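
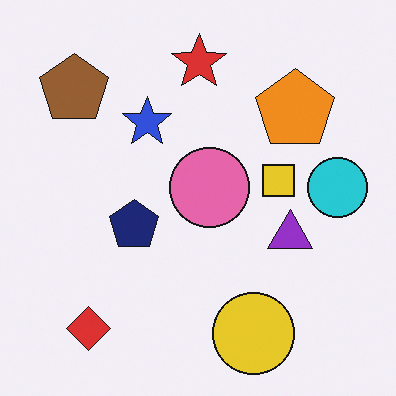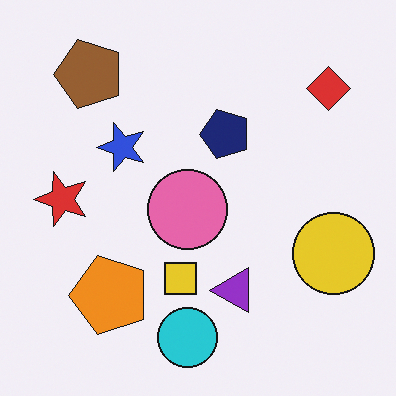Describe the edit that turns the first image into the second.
The image was transposed (reflected across the top-left ↔ bottom-right diagonal).

Shapes have swapped their row and column positions — what was in the top-right is now in the bottom-left — a diagonal reflection.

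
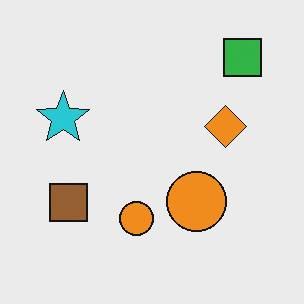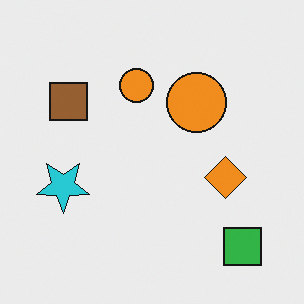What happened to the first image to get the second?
The second image is the first flipped vertically (top ↔ bottom).

The green square is in the top-right of the first image and the bottom-right of the second — shapes on opposite sides of the horizontal midline have swapped in a mirror flip.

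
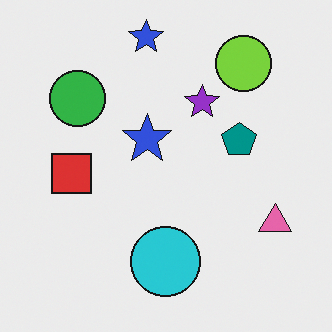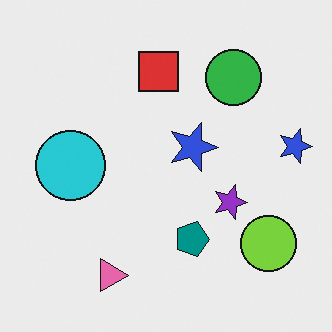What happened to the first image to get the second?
Rotated 90° clockwise.

The lime circle sits in the top-right of the first image and the bottom-right of the second — consistent with a whole-image 90° clockwise rotation.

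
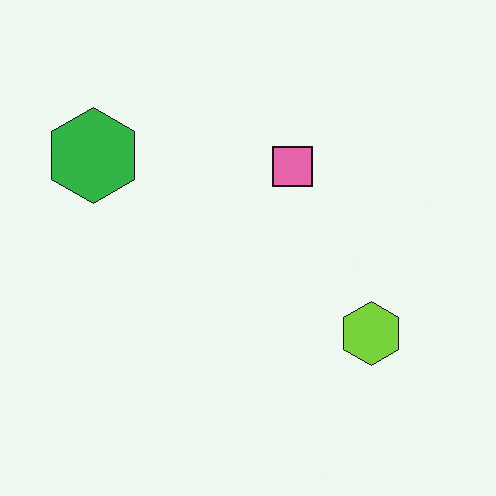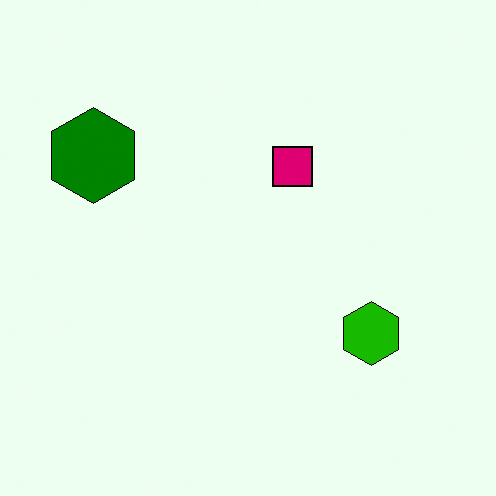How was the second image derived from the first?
The image was given much higher contrast.

Tones are pushed away from mid-grey across the whole image — a global contrast change.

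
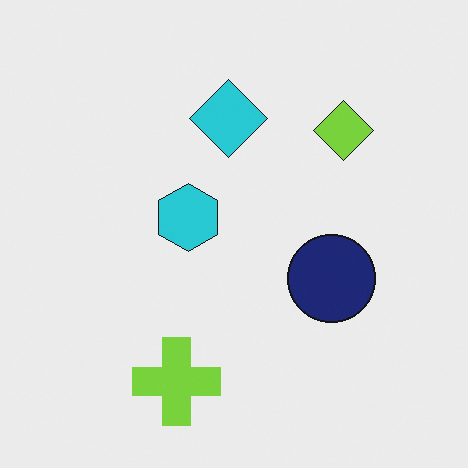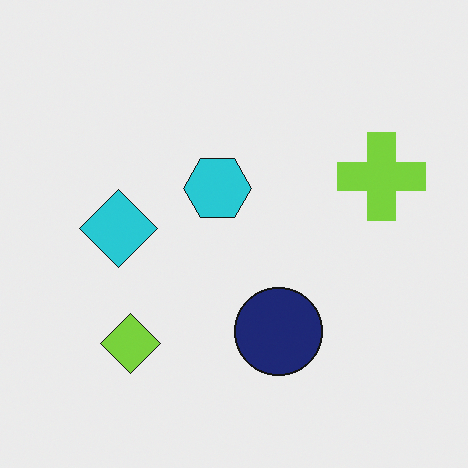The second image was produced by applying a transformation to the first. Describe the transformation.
This is the original image transposed (reflected across the top-left ↔ bottom-right diagonal).

Shapes have swapped their row and column positions — what was in the top-right is now in the bottom-left — a diagonal reflection.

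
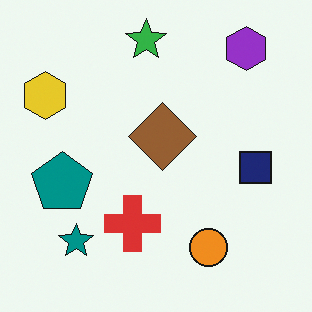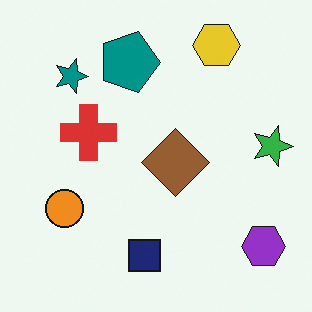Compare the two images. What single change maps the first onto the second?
Rotated 90° clockwise.

The purple hexagon sits in the top-right of the first image and the bottom-right of the second — consistent with a whole-image 90° clockwise rotation.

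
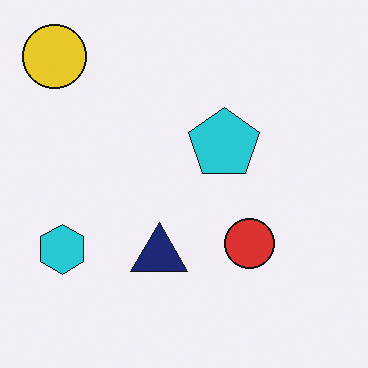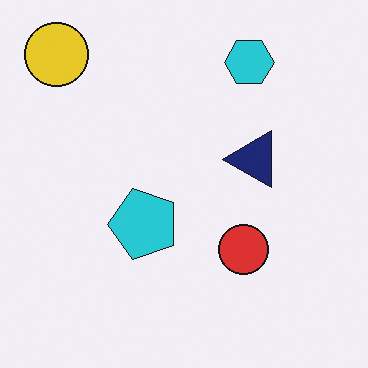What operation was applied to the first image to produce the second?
This is the original image transposed (reflected across the top-left ↔ bottom-right diagonal).

Shapes have swapped their row and column positions — what was in the top-right is now in the bottom-left — a diagonal reflection.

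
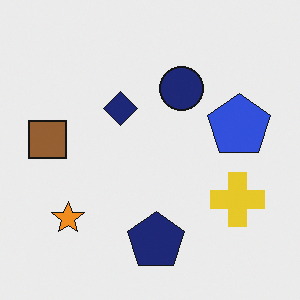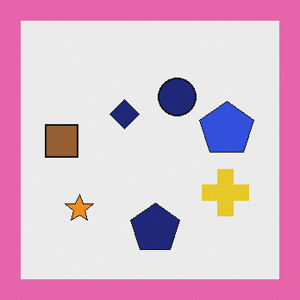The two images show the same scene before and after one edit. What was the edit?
The second image is the first framed with a pink border.

A solid pink frame runs around the edge of the second image, with the content slightly shrunk inside it.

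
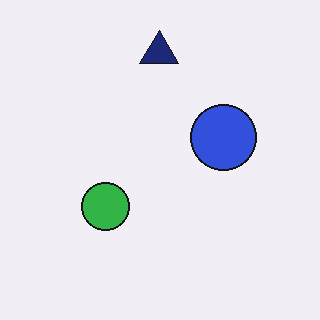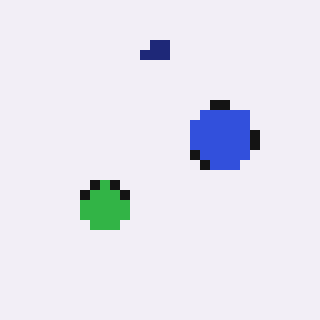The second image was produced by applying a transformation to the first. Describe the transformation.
The image was heavily pixelated into large blocks.

Shapes are reduced to large square blocks; fine edges and outlines are lost — a downscale-then-upscale (mosaic) effect.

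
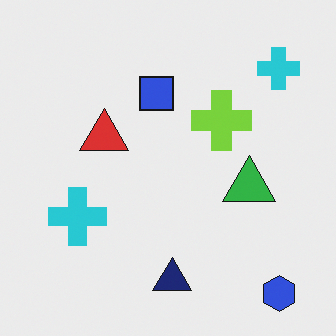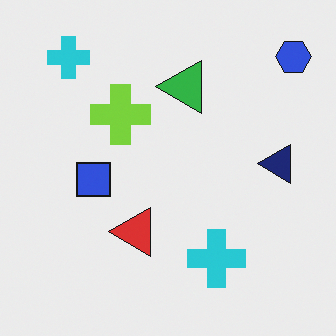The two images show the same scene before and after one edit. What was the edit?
Rotated 90° counter-clockwise.

The blue hexagon sits in the bottom-right of the first image and the top-right of the second — consistent with a whole-image 90° counter-clockwise rotation.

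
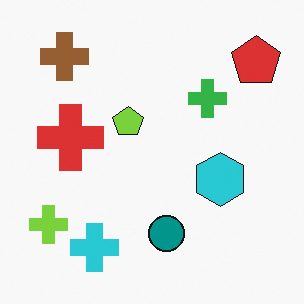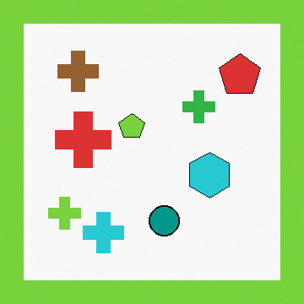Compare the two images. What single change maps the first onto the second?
The second image is the first framed with a lime border.

A solid lime frame runs around the edge of the second image, with the content slightly shrunk inside it.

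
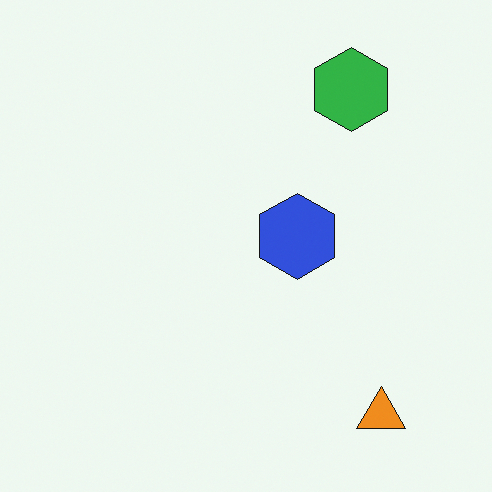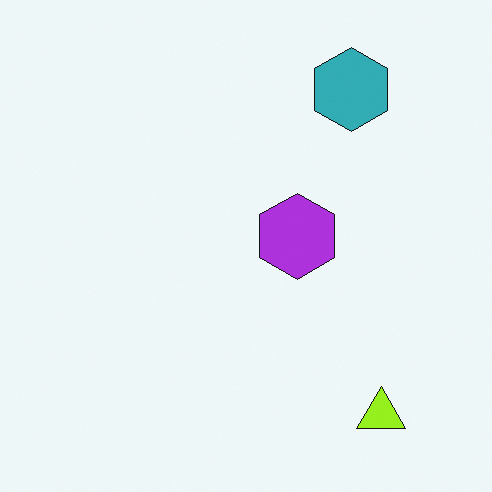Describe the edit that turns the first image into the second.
It was hue-shifted slightly.

Every shape's color has rotated by the same amount around the hue wheel — a uniform hue shift.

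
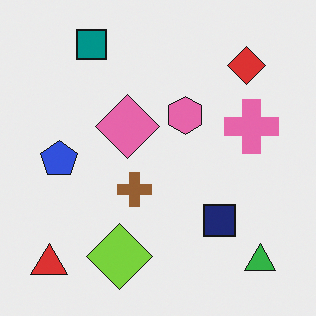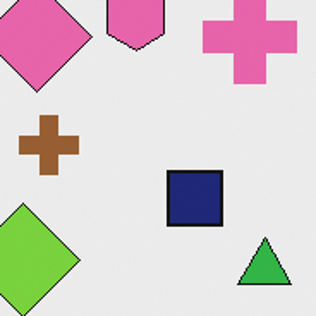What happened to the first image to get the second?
Cropped to a noticeably smaller region and rescaled.

The visible shapes are larger and the field of view is narrower; shapes near the original edges may be partly or wholly outside the frame — a crop-and-rescale.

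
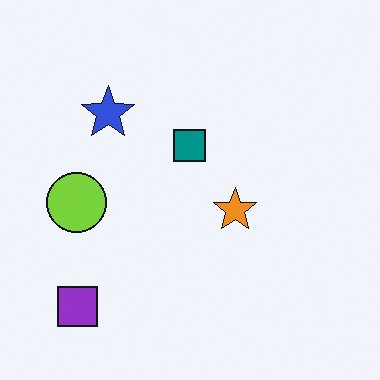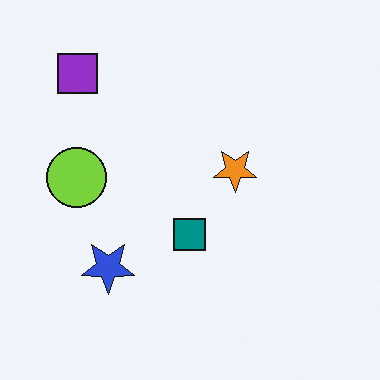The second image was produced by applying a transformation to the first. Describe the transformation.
This is the original image flipped vertically (top ↔ bottom).

The purple square is in the bottom-left of the first image and the top-left of the second — shapes on opposite sides of the horizontal midline have swapped in a mirror flip.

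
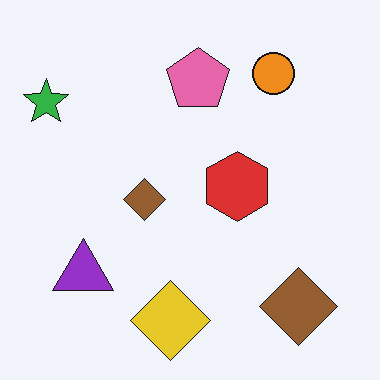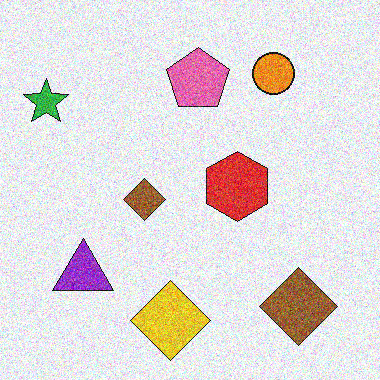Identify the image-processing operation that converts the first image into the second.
The second image is the first degraded with heavy additive noise.

Random speckle covers the whole image, including the flat background.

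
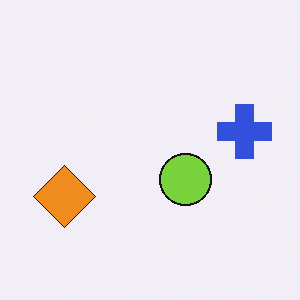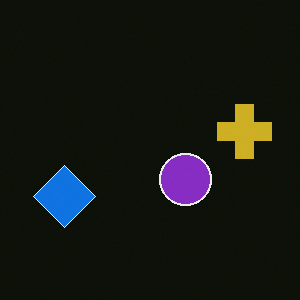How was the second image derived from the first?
Color-inverted (negative).

The light background has become dark and every shape's color is its complement — a photographic negative.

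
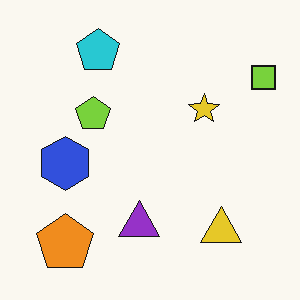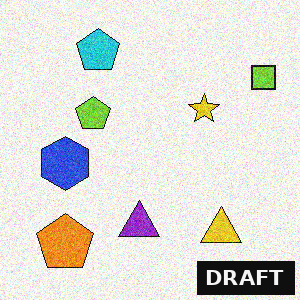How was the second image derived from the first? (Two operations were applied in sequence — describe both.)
This is the original image degraded with visible gaussian noise, then watermarked with the text "DRAFT" in the lower-right corner.

Random speckle covers the whole image, including the flat background. A dark label reading "DRAFT" appears in the lower-right corner.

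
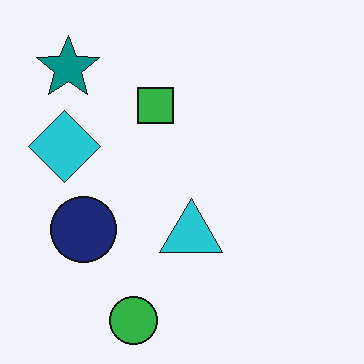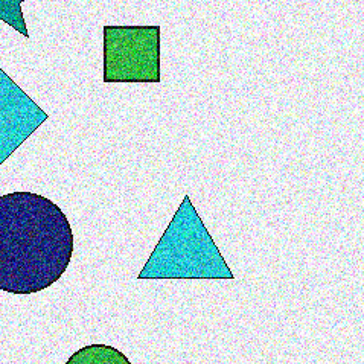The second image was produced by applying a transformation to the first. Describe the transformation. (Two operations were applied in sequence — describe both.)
The image was degraded with a thick layer of grain, then cropped to a modestly smaller region and rescaled.

Random speckle covers the whole image, including the flat background. The visible shapes are larger and the field of view is narrower; shapes near the original edges may be partly or wholly outside the frame — a crop-and-rescale.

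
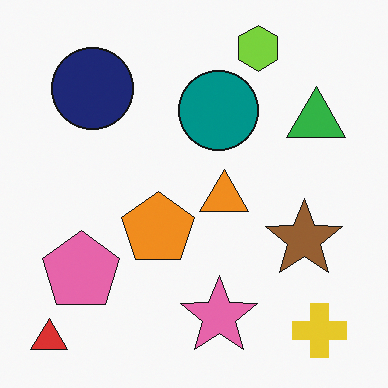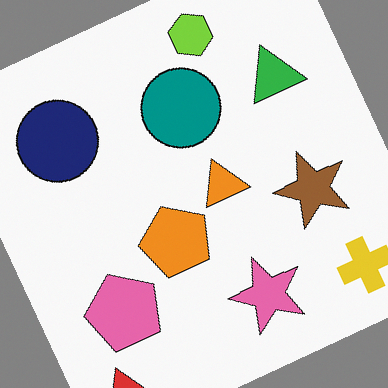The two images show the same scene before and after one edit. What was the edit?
Rotated counter-clockwise by a moderate amount.

Every shape is tilted by the same angle and the image corners show triangular fill wedges — a whole-image rotation by a non-right angle.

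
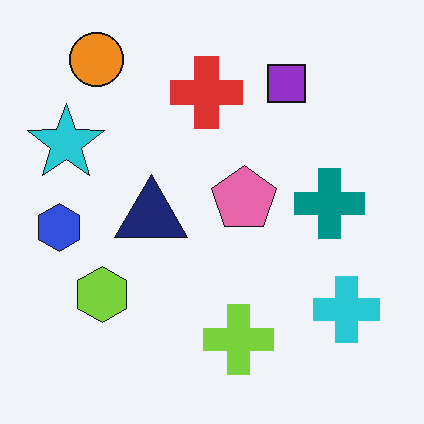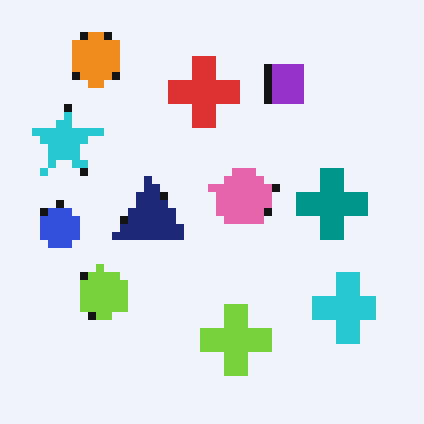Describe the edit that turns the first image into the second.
Moderately pixelated.

Shapes are reduced to large square blocks; fine edges and outlines are lost — a downscale-then-upscale (mosaic) effect.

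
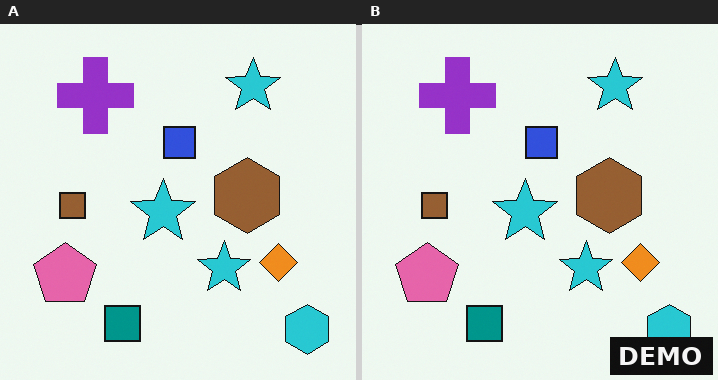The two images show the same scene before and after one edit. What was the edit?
It was watermarked with the text "DEMO" in the lower-right corner.

A dark label reading "DEMO" appears in the lower-right corner.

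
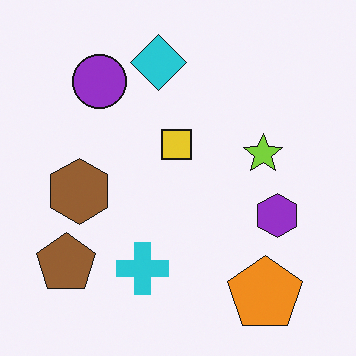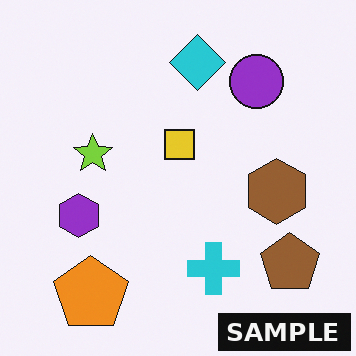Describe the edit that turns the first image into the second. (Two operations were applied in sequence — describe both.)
The transformation is: flipped horizontally (left ↔ right), then watermarked with the text "SAMPLE" in the lower-right corner.

The brown pentagon is in the bottom-left of the first image and the bottom-right of the second — shapes on opposite sides of the vertical midline have swapped in a mirror flip. A dark label reading "SAMPLE" appears in the lower-right corner.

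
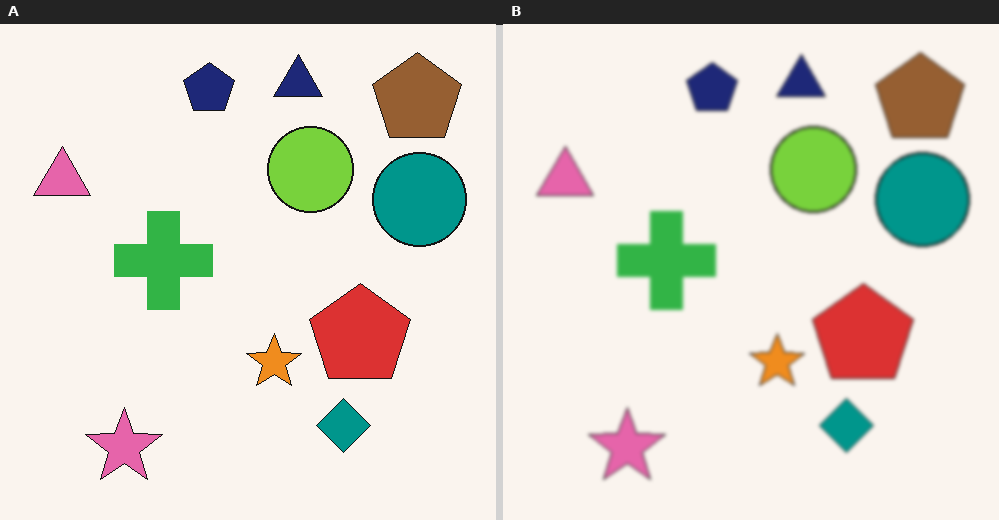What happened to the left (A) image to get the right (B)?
The image was slightly softened.

Shape edges and outlines are uniformly softened across the whole image.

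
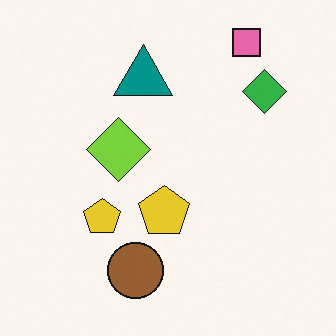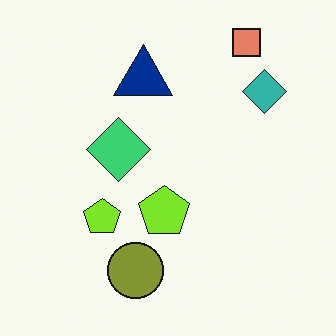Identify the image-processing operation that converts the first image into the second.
The second image is the first hue-shifted slightly.

Every shape's color has rotated by the same amount around the hue wheel — a uniform hue shift.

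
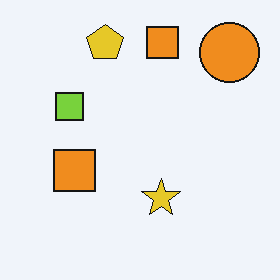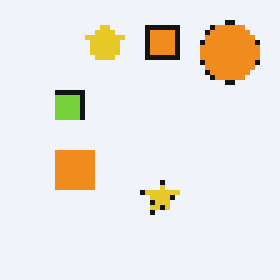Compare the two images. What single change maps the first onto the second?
This is the original image lightly pixelated (a mild mosaic effect).

Shapes are reduced to large square blocks; fine edges and outlines are lost — a downscale-then-upscale (mosaic) effect.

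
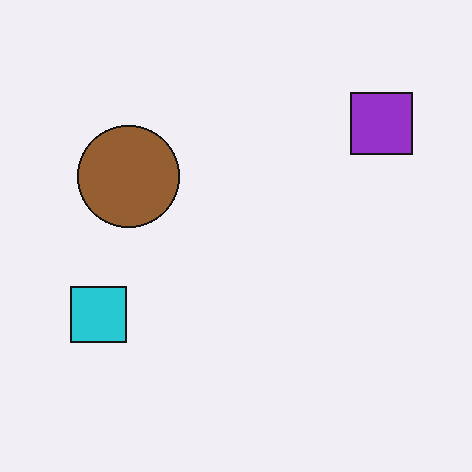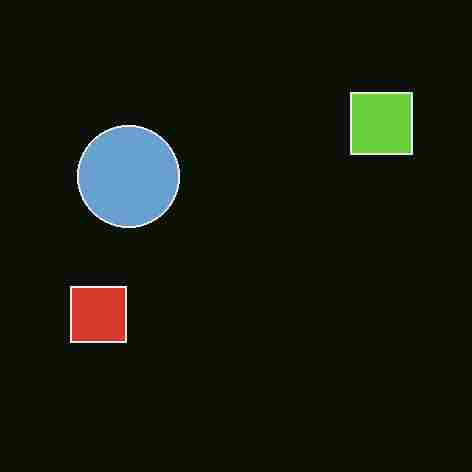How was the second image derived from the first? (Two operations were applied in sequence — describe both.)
The image was color-inverted (negative), then heavily JPEG-compressed with obvious blocking artifacts.

The light background has become dark and every shape's color is its complement — a photographic negative. Blocky 8×8 compression artifacts appear around shape edges and the flat background shows ringing — characteristic JPEG degradation.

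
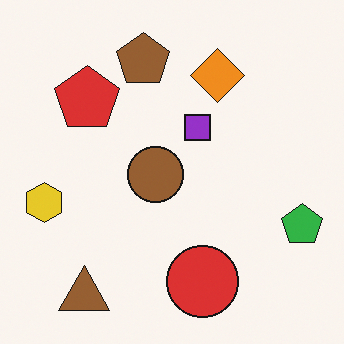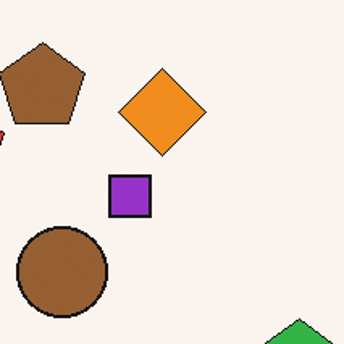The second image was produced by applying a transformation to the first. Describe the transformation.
The second image is the first cropped to a noticeably smaller region and rescaled.

The visible shapes are larger and the field of view is narrower; shapes near the original edges may be partly or wholly outside the frame — a crop-and-rescale.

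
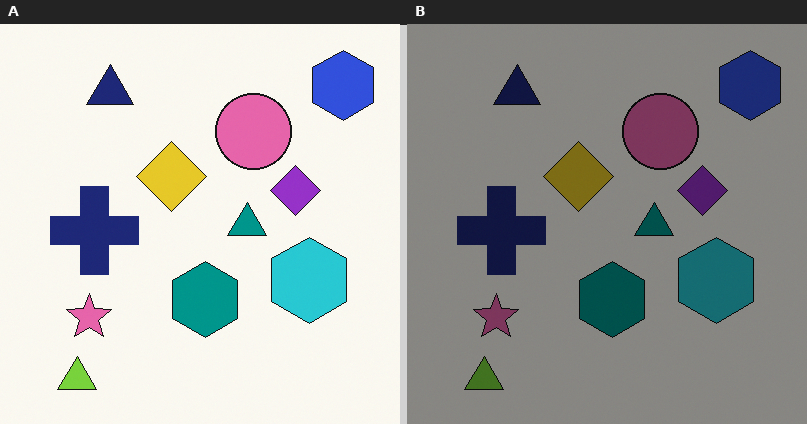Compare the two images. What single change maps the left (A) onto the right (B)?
The transformation is: darkened a lot.

Every pixel — background and shapes alike — is uniformly darkened.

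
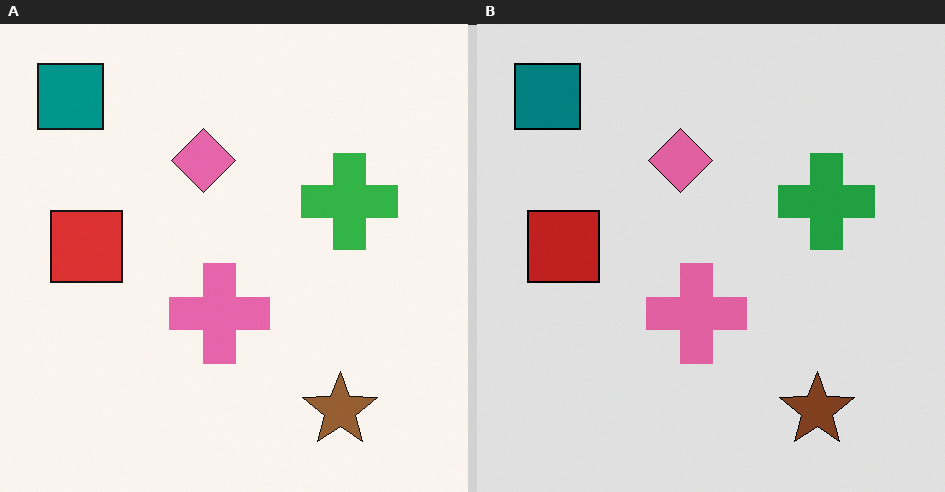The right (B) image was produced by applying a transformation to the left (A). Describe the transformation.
This is the original image moderately posterized.

Each flat color has snapped to a coarser quantized level — most visibly, the near-white background has dropped to a flat grey.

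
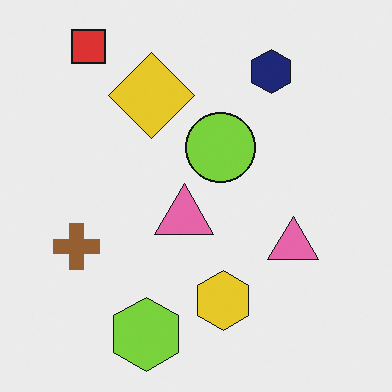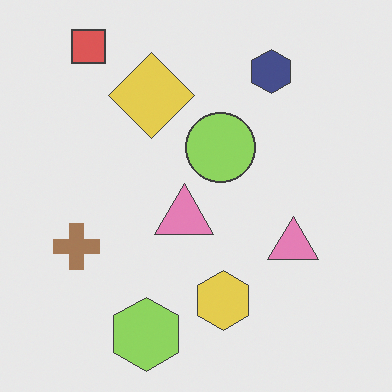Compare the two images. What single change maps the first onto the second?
Given slightly reduced contrast.

Tones are pushed toward mid-grey across the whole image — a global contrast change.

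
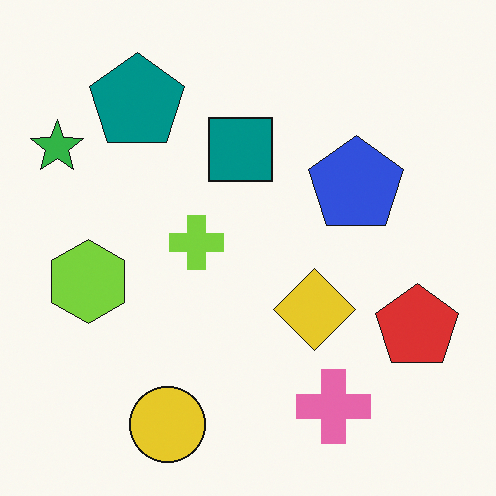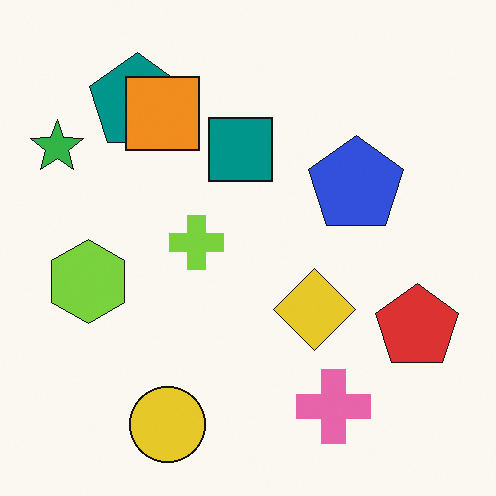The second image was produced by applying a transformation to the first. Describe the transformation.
Overlaid with an additional orange square.

An orange square appears in the second image that is absent from the first.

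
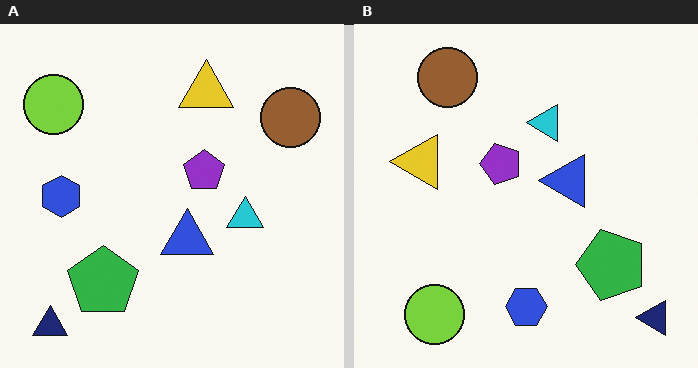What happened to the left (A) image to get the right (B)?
The image was rotated 90° counter-clockwise.

The navy triangle sits in the bottom-left of the left (A) image and the bottom-right of the right (B) — consistent with a whole-image 90° counter-clockwise rotation.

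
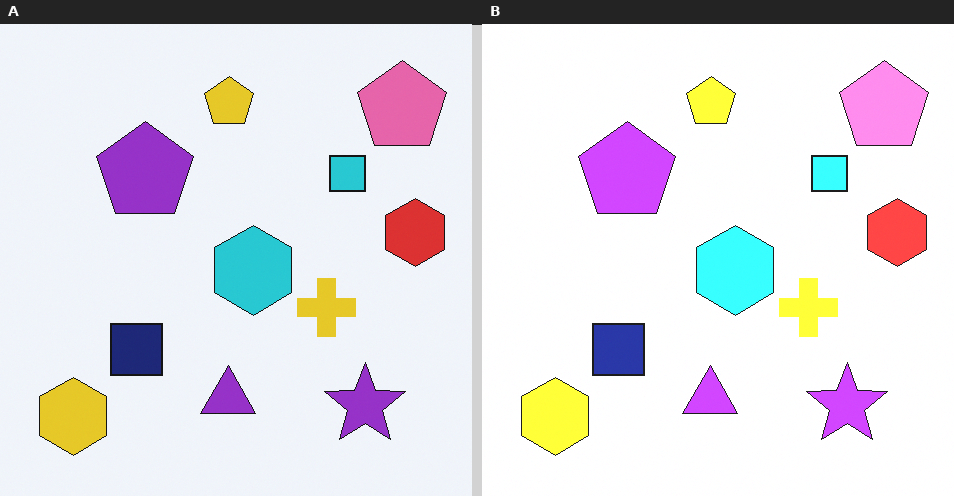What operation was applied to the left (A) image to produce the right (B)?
It was brightened a lot.

Every pixel — background and shapes alike — is uniformly brightened.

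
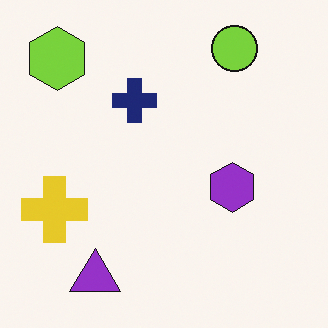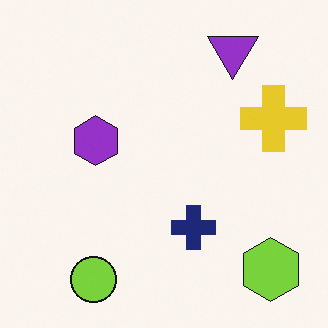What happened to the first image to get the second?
This is the original image rotated 180°.

The lime hexagon sits in the top-left of the first image and the bottom-right of the second — consistent with a whole-image 180° rotation.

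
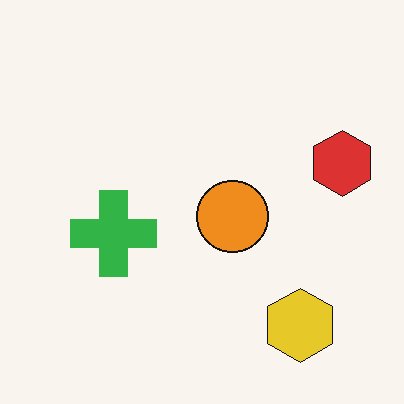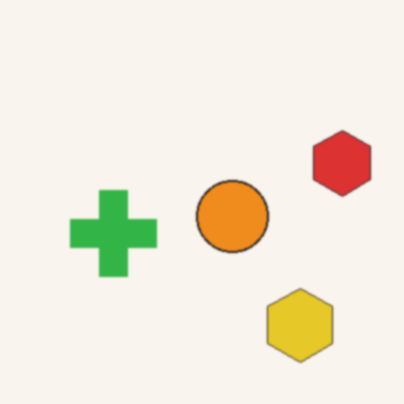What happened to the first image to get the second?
The transformation is: given a subtle gaussian blur.

Shape edges and outlines are uniformly softened across the whole image.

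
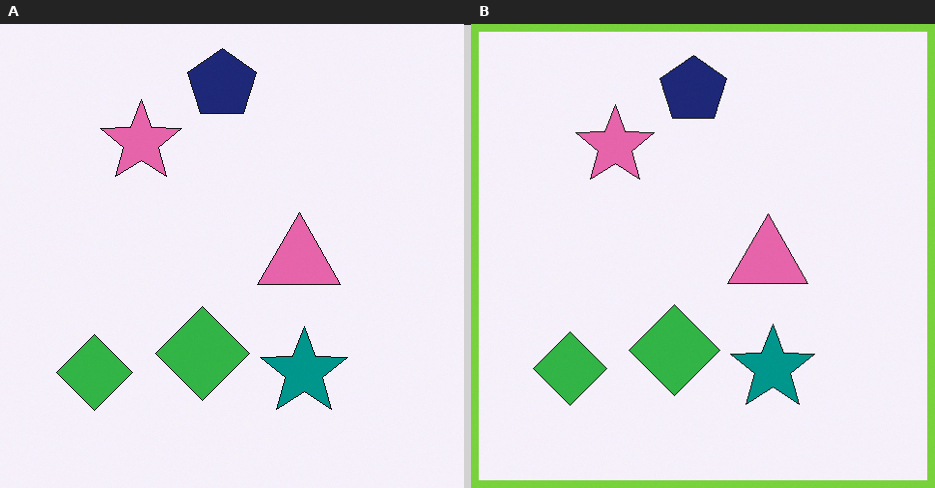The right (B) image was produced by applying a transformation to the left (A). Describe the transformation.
Framed with a lime border.

A solid lime frame runs around the edge of the right (B) image, with the content slightly shrunk inside it.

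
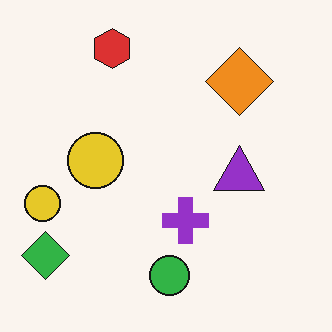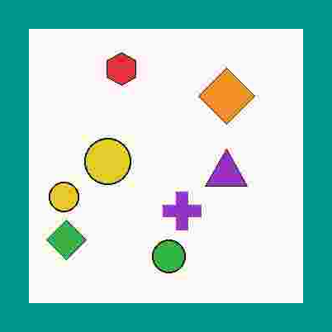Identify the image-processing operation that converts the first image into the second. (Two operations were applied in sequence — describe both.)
Degraded with heavy JPEG compression, then framed with a teal border.

Blocky 8×8 compression artifacts appear around shape edges and the flat background shows ringing — characteristic JPEG degradation. A solid teal frame runs around the edge of the second image, with the content slightly shrunk inside it.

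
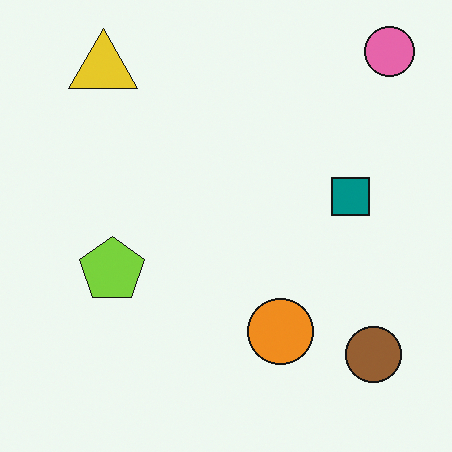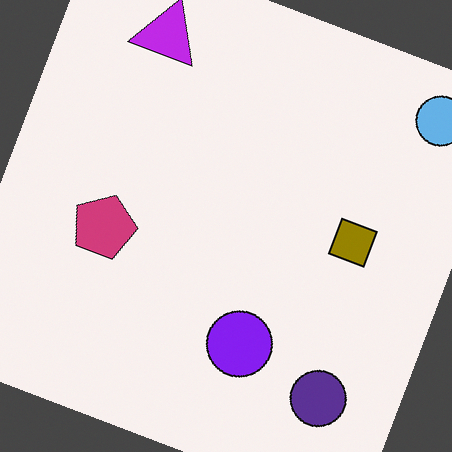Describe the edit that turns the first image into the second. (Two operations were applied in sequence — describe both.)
The transformation is: rotated clockwise by a moderate amount, then hue-shifted through roughly half the color wheel.

Every shape is tilted by the same angle and the image corners show triangular fill wedges — a whole-image rotation by a non-right angle. Every shape's color has rotated by the same amount around the hue wheel — a uniform hue shift.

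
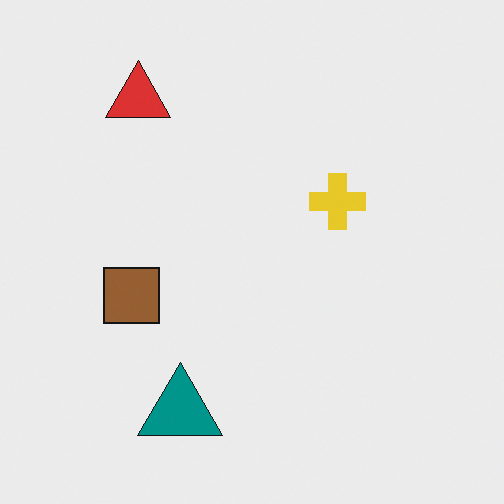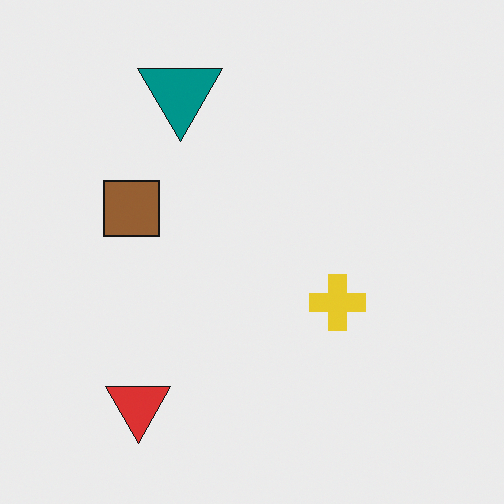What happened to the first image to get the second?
The second image is the first flipped vertically (top ↔ bottom).

The teal triangle is in the bottom of the first image and the top of the second — shapes on opposite sides of the horizontal midline have swapped in a mirror flip.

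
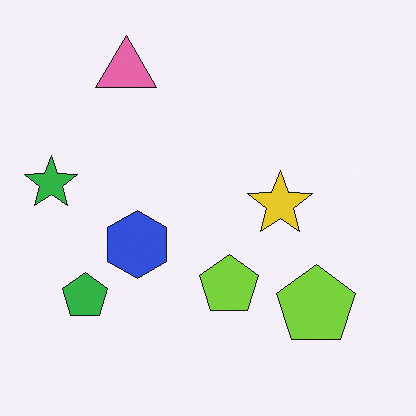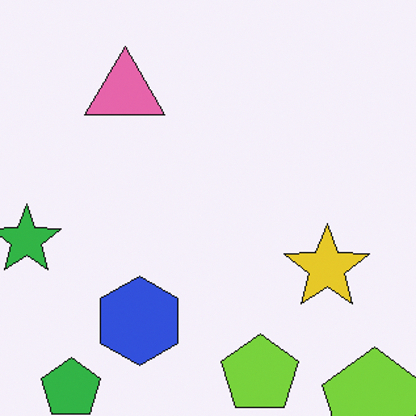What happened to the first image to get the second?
The second image is the first cropped to a modestly smaller region and rescaled.

The visible shapes are larger and the field of view is narrower; shapes near the original edges may be partly or wholly outside the frame — a crop-and-rescale.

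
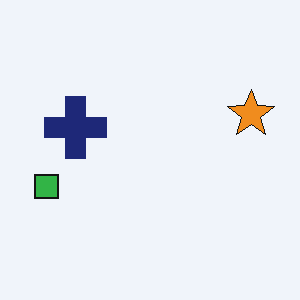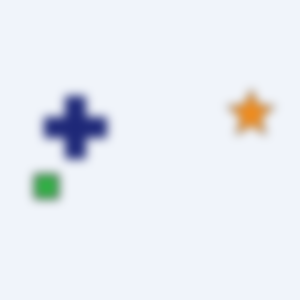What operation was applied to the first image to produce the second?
The image was strongly gaussian-blurred.

Shape edges and outlines are uniformly softened across the whole image.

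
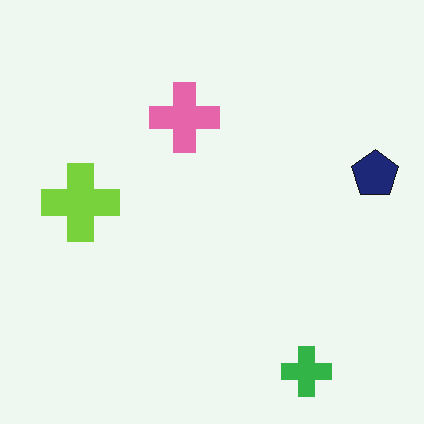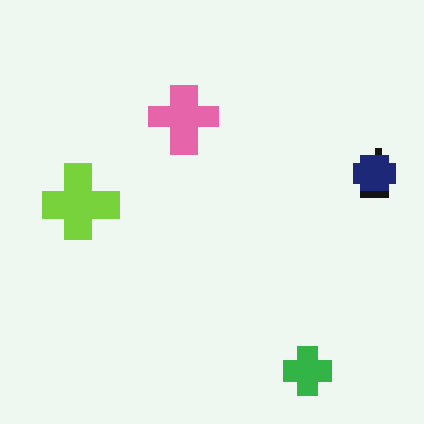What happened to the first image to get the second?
It was pixelated into visible square blocks.

Shapes are reduced to large square blocks; fine edges and outlines are lost — a downscale-then-upscale (mosaic) effect.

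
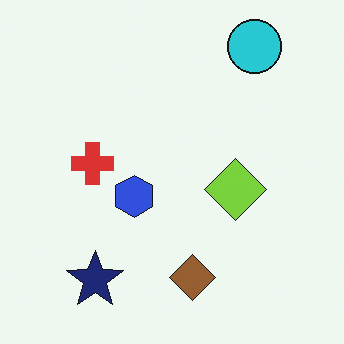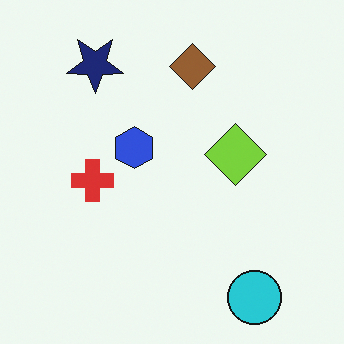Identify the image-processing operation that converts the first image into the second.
The transformation is: flipped vertically (top ↔ bottom).

The cyan circle is in the top-right of the first image and the bottom-right of the second — shapes on opposite sides of the horizontal midline have swapped in a mirror flip.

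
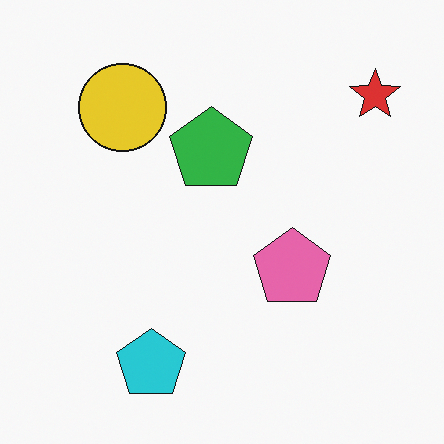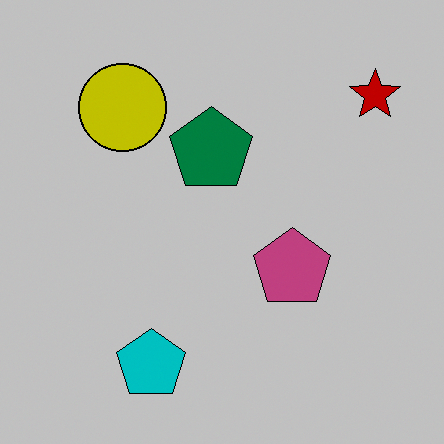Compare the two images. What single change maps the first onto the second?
The second image is the first aggressively posterized.

Each flat color has snapped to a coarser quantized level — most visibly, the near-white background has dropped to a flat grey.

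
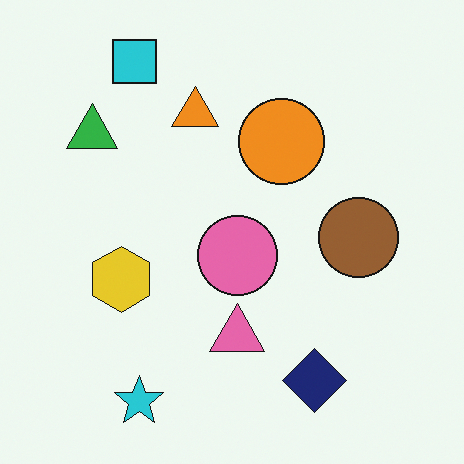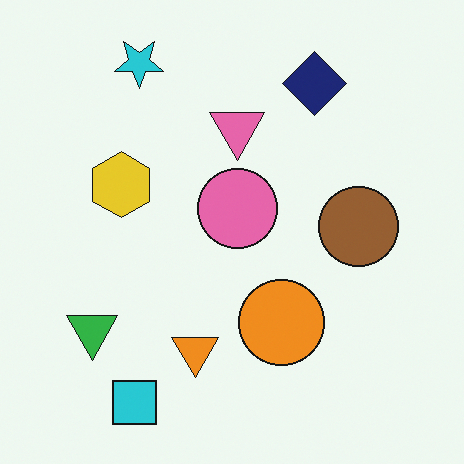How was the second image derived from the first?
It was flipped vertically (top ↔ bottom).

The cyan square is in the top-left of the first image and the bottom-left of the second — shapes on opposite sides of the horizontal midline have swapped in a mirror flip.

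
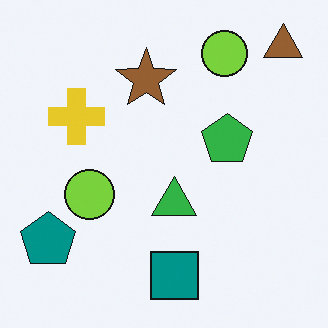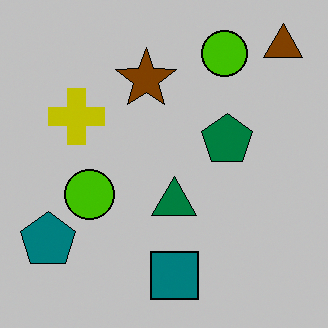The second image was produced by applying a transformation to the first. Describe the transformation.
The image was aggressively posterized.

Each flat color has snapped to a coarser quantized level — most visibly, the near-white background has dropped to a flat grey.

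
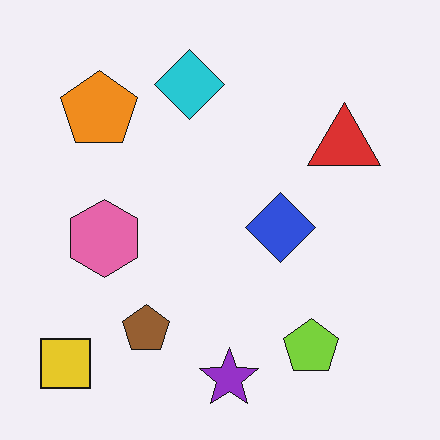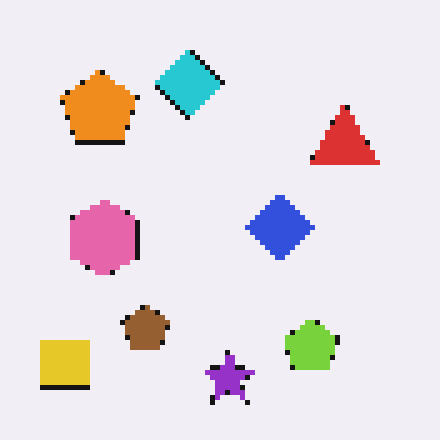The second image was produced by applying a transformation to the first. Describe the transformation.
Mildly pixelated.

Shapes are reduced to large square blocks; fine edges and outlines are lost — a downscale-then-upscale (mosaic) effect.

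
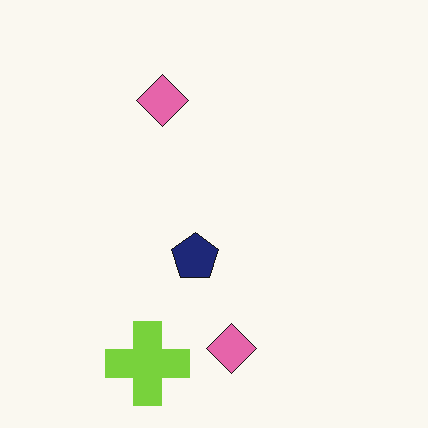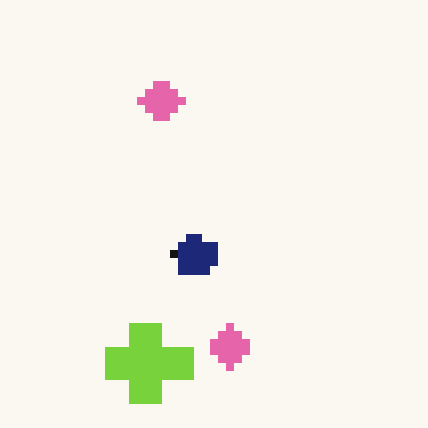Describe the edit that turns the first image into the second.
The image was moderately pixelated.

Shapes are reduced to large square blocks; fine edges and outlines are lost — a downscale-then-upscale (mosaic) effect.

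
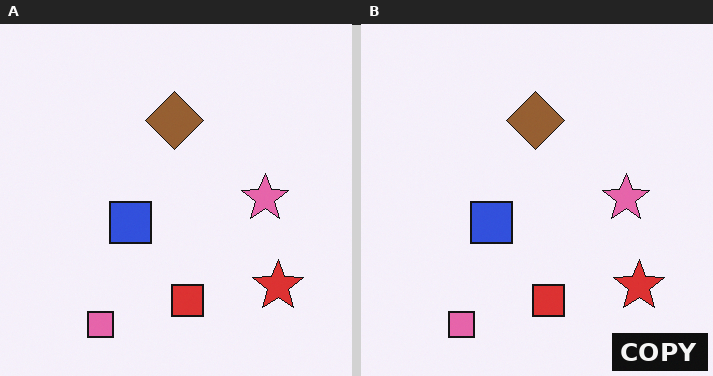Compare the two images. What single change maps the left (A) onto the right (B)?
The right (B) image is the left (A) watermarked with the text "COPY" in the lower-right corner.

A dark label reading "COPY" appears in the lower-right corner.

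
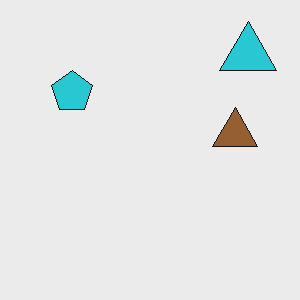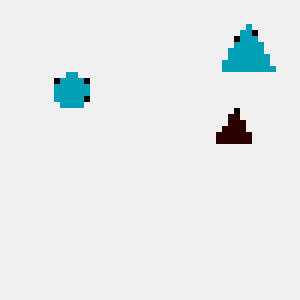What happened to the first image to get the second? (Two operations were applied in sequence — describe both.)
It was moderately pixelated, then boosted in contrast.

Shapes are reduced to large square blocks; fine edges and outlines are lost — a downscale-then-upscale (mosaic) effect. Tones are pushed away from mid-grey across the whole image — a global contrast change.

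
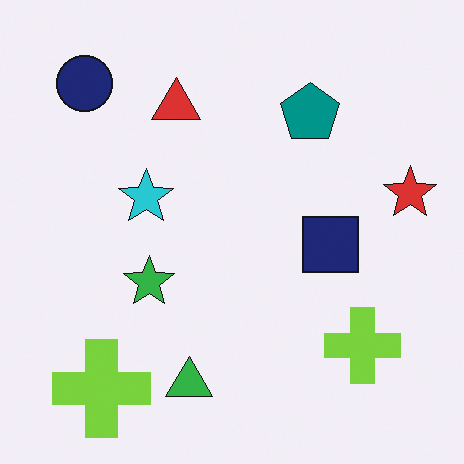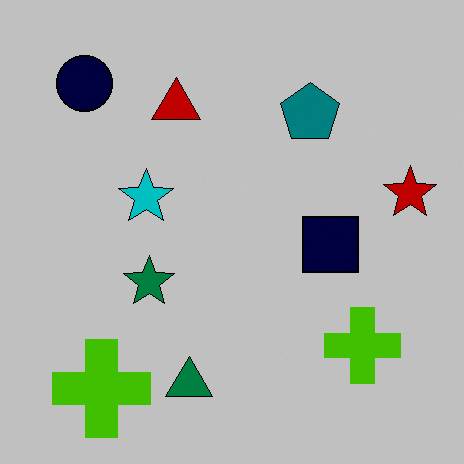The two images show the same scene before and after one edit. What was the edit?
Aggressively posterized.

Each flat color has snapped to a coarser quantized level — most visibly, the near-white background has dropped to a flat grey.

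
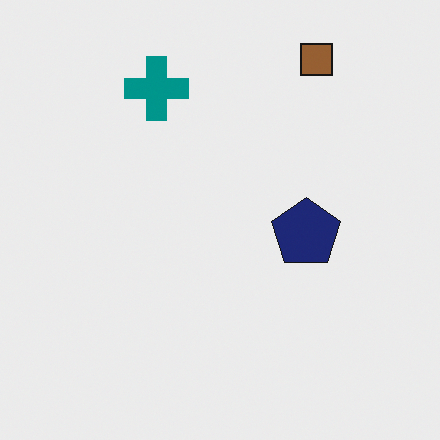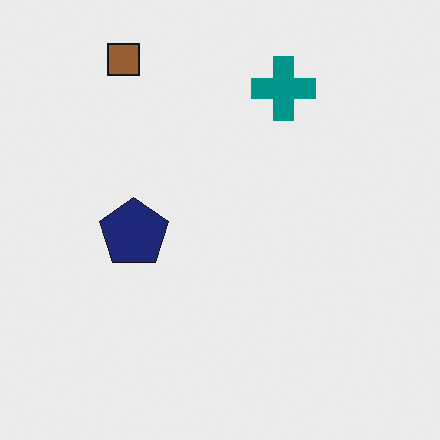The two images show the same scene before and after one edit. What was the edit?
Flipped horizontally (left ↔ right).

The brown square is in the top-right of the first image and the top-left of the second — shapes on opposite sides of the vertical midline have swapped in a mirror flip.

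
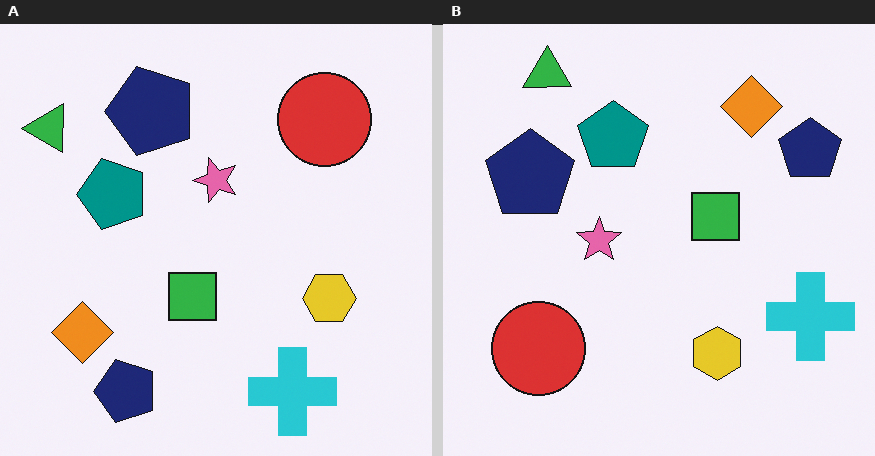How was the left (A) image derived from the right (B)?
The image was transposed (reflected across the top-left ↔ bottom-right diagonal).

Shapes have swapped their row and column positions — what was in the top-right is now in the bottom-left — a diagonal reflection.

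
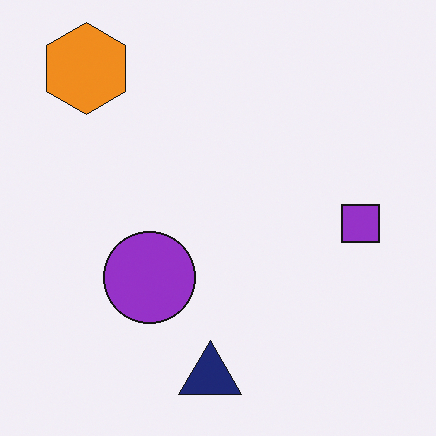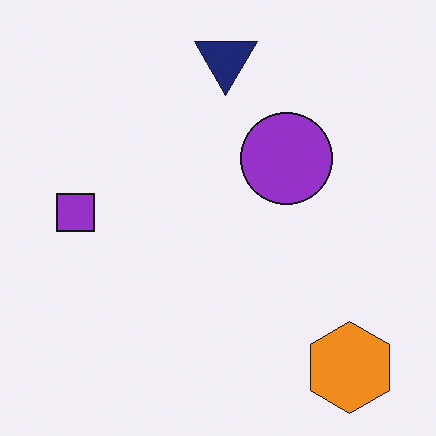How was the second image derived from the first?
It was rotated 180°.

The orange hexagon sits in the top-left of the first image and the bottom-right of the second — consistent with a whole-image 180° rotation.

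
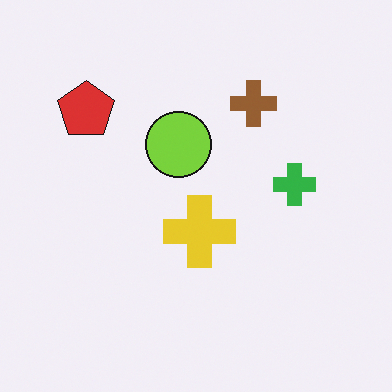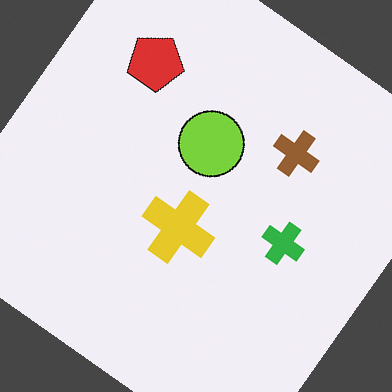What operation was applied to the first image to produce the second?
It was rotated clockwise by a large amount — several tens of degrees.

Every shape is tilted by the same angle and the image corners show triangular fill wedges — a whole-image rotation by a non-right angle.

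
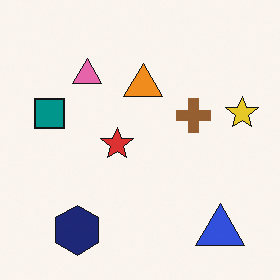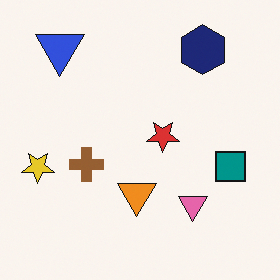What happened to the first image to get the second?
Rotated 180°.

The blue triangle sits in the bottom-right of the first image and the top-left of the second — consistent with a whole-image 180° rotation.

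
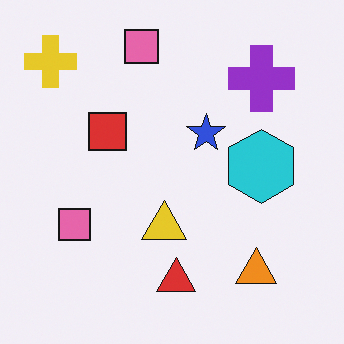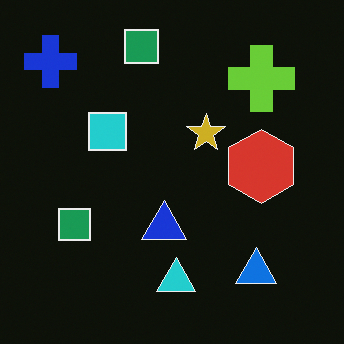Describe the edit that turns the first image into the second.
It was color-inverted (negative).

The light background has become dark and every shape's color is its complement — a photographic negative.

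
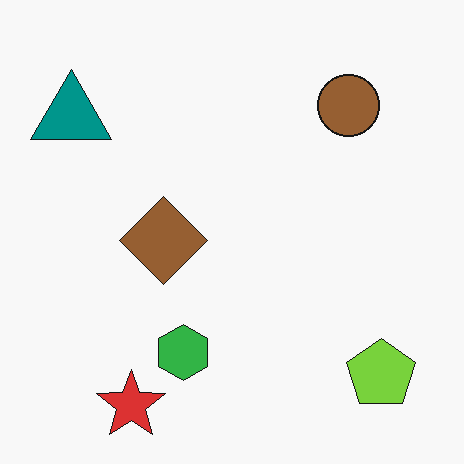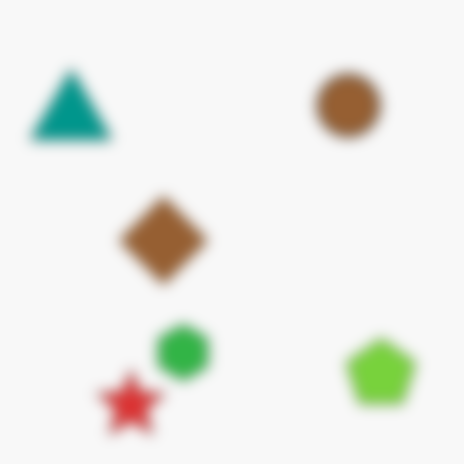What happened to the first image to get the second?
The transformation is: strongly gaussian-blurred.

Shape edges and outlines are uniformly softened across the whole image.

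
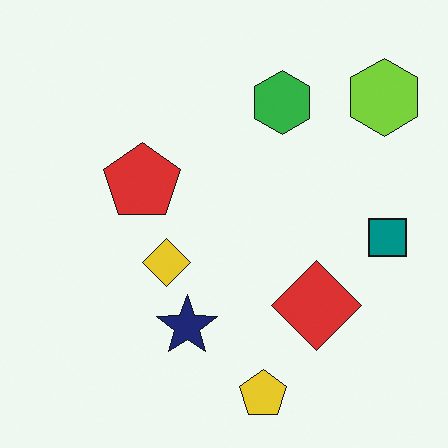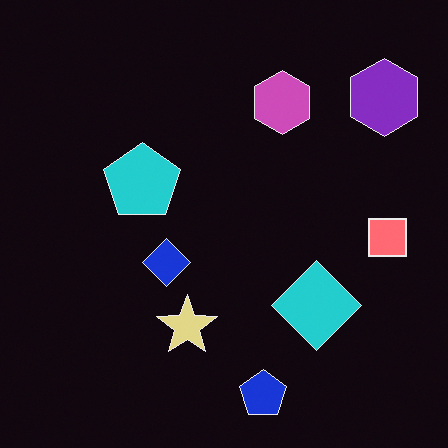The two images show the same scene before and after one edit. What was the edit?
The image was color-inverted (negative).

The light background has become dark and every shape's color is its complement — a photographic negative.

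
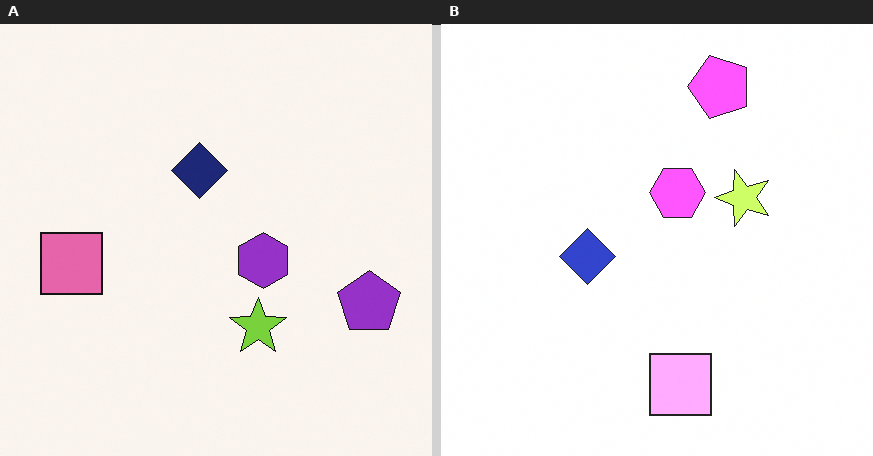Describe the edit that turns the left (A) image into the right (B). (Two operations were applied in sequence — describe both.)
It was rotated 90° counter-clockwise, then noticeably brightened.

The purple pentagon sits in the right of the left (A) image and the top of the right (B) — consistent with a whole-image 90° counter-clockwise rotation. Every pixel — background and shapes alike — is uniformly brightened.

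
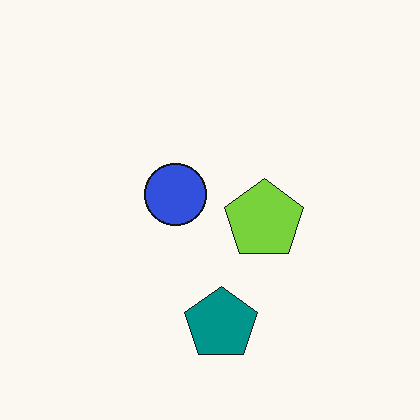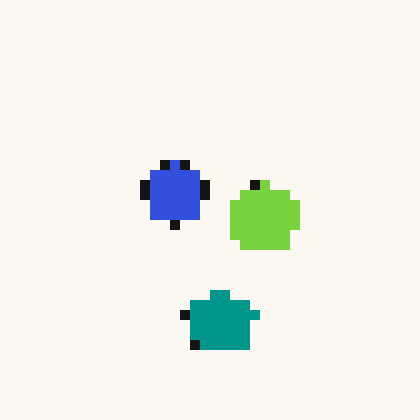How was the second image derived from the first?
Heavily pixelated into large blocks.

Shapes are reduced to large square blocks; fine edges and outlines are lost — a downscale-then-upscale (mosaic) effect.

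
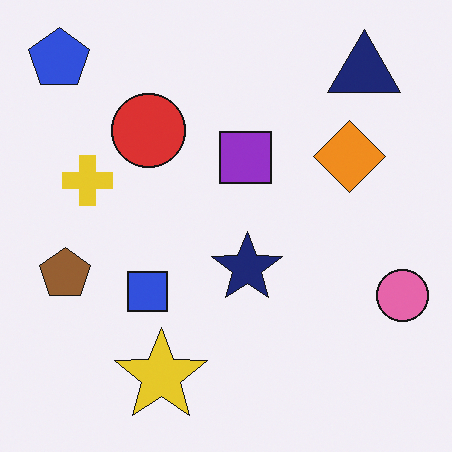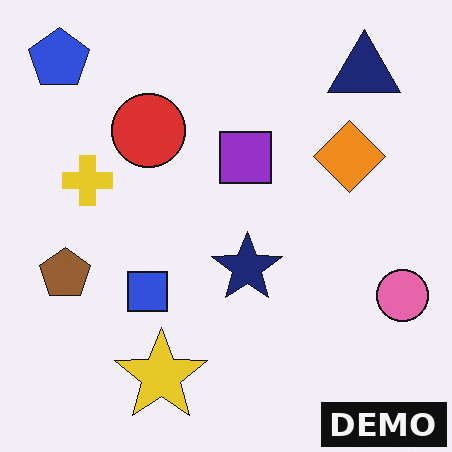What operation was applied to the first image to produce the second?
It was watermarked with the text "DEMO" in the lower-right corner.

A dark label reading "DEMO" appears in the lower-right corner.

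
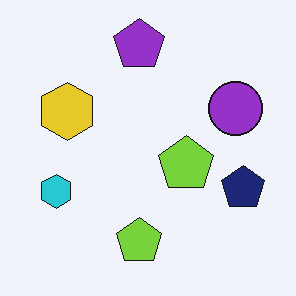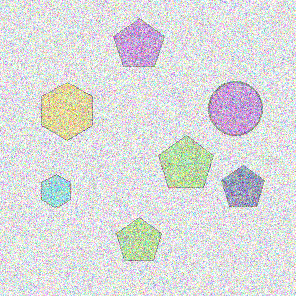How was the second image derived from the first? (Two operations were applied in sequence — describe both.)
Washed out (contrast reduced), then degraded with strong gaussian noise.

Tones are pushed toward mid-grey across the whole image — a global contrast change. Random speckle covers the whole image, including the flat background.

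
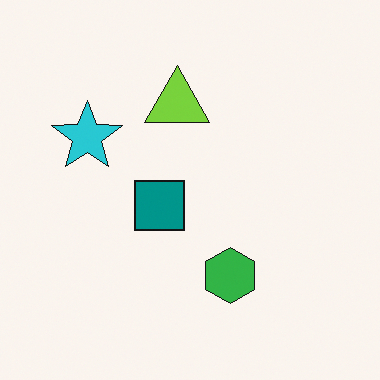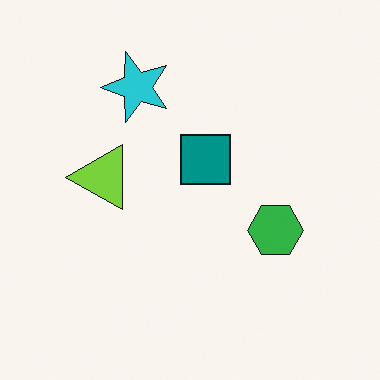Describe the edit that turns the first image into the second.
This is the original image transposed (reflected across the top-left ↔ bottom-right diagonal).

Shapes have swapped their row and column positions — what was in the top-right is now in the bottom-left — a diagonal reflection.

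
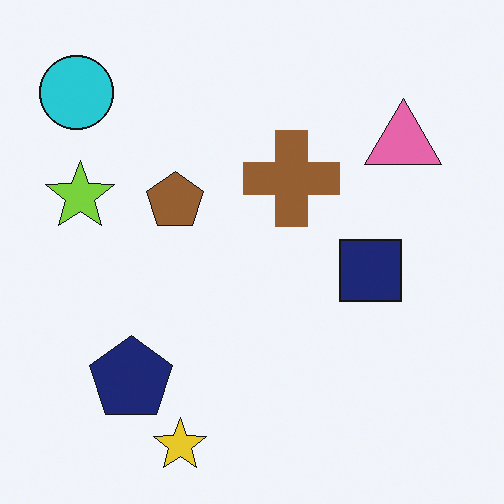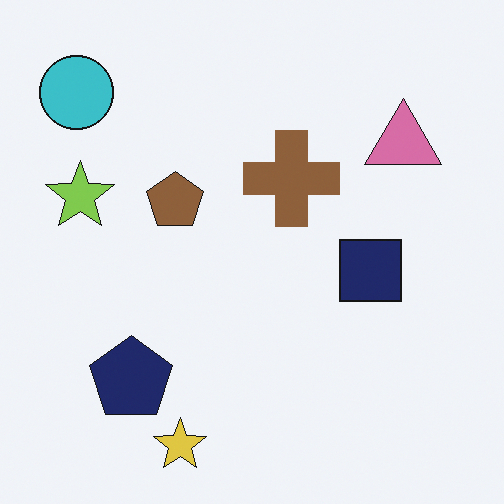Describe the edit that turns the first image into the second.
Slightly desaturated.

All colors are more muted and greyish — a global saturation change.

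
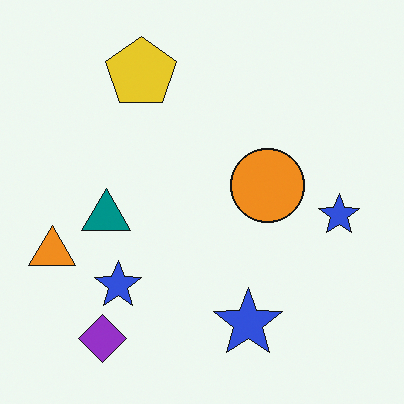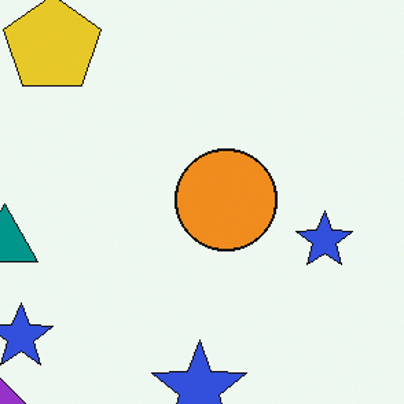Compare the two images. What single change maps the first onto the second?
The transformation is: cropped slightly and scaled back up.

The visible shapes are larger and the field of view is narrower; shapes near the original edges may be partly or wholly outside the frame — a crop-and-rescale.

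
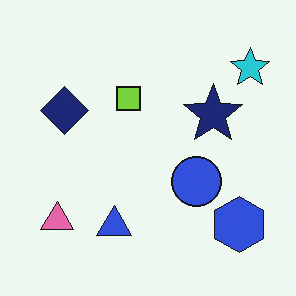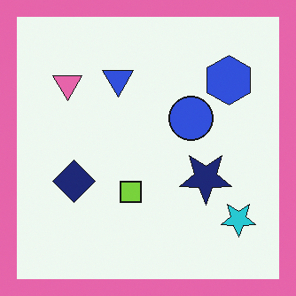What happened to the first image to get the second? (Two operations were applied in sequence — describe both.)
The second image is the first flipped vertically (top ↔ bottom), then framed with a pink border.

The cyan star is in the top-right of the first image and the bottom-right of the second — shapes on opposite sides of the horizontal midline have swapped in a mirror flip. A solid pink frame runs around the edge of the second image, with the content slightly shrunk inside it.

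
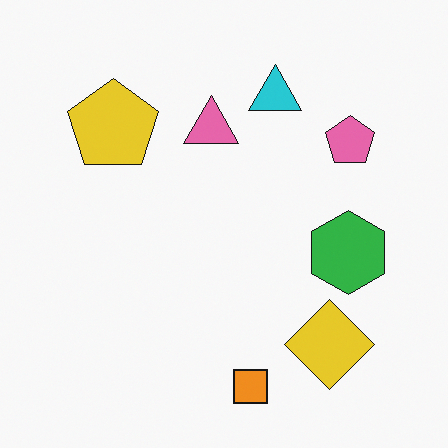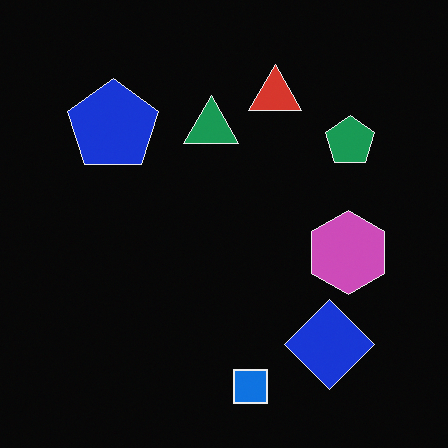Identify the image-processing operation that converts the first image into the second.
The transformation is: color-inverted (negative).

The light background has become dark and every shape's color is its complement — a photographic negative.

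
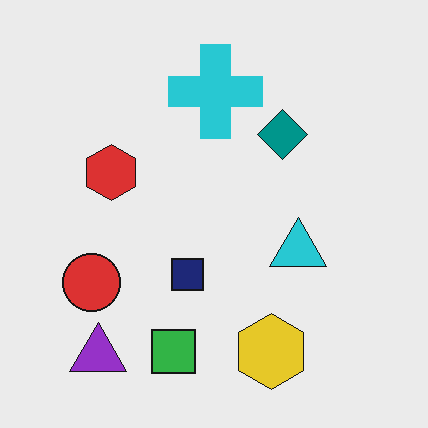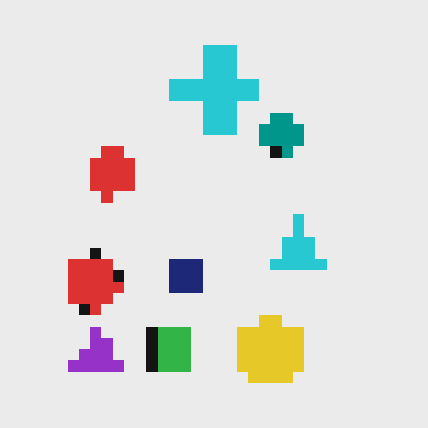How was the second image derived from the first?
The second image is the first coarsely pixelated.

Shapes are reduced to large square blocks; fine edges and outlines are lost — a downscale-then-upscale (mosaic) effect.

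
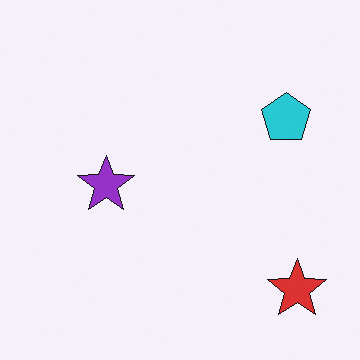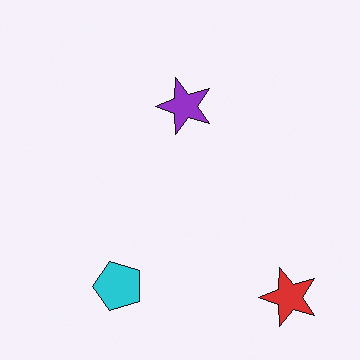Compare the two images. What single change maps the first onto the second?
This is the original image transposed (reflected across the top-left ↔ bottom-right diagonal).

Shapes have swapped their row and column positions — what was in the top-right is now in the bottom-left — a diagonal reflection.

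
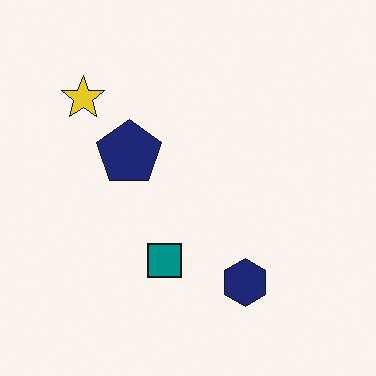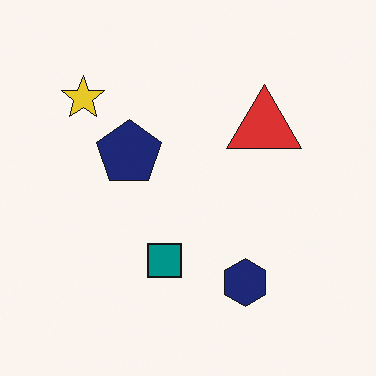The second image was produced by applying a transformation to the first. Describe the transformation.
The second image is the first overlaid with an additional red triangle.

A red triangle appears in the second image that is absent from the first.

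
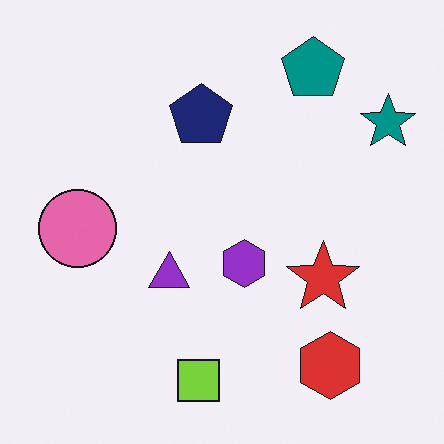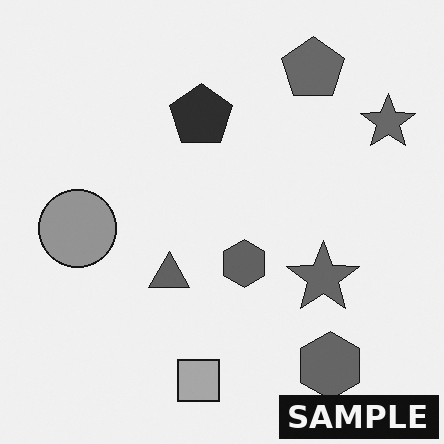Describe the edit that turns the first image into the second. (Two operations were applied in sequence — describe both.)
The transformation is: converted to grayscale, then watermarked with the text "SAMPLE" in the lower-right corner.

All color is removed — every shape is now a shade of grey. A dark label reading "SAMPLE" appears in the lower-right corner.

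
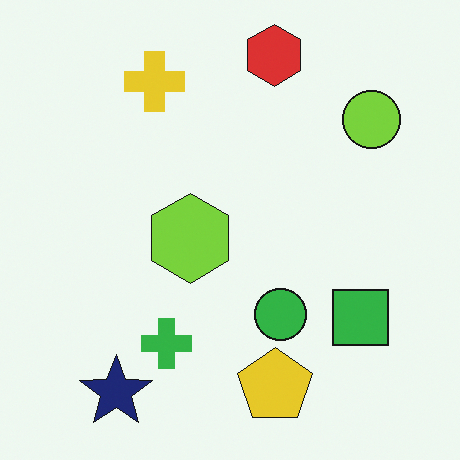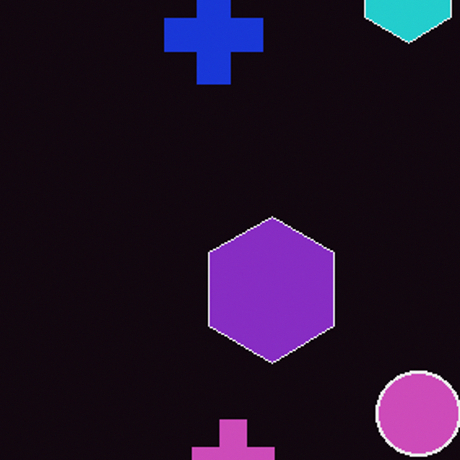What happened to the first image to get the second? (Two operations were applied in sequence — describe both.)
It was color-inverted (negative), then cropped to a noticeably smaller region and rescaled.

The light background has become dark and every shape's color is its complement — a photographic negative. The visible shapes are larger and the field of view is narrower; shapes near the original edges may be partly or wholly outside the frame — a crop-and-rescale.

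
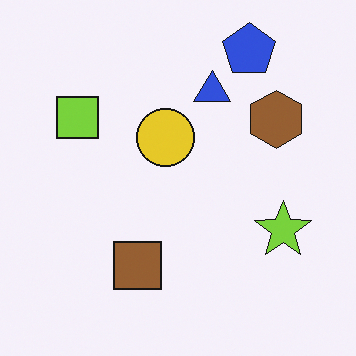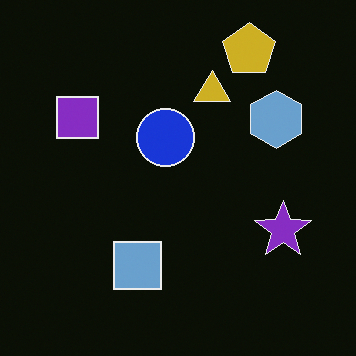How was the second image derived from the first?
It was color-inverted (negative).

The light background has become dark and every shape's color is its complement — a photographic negative.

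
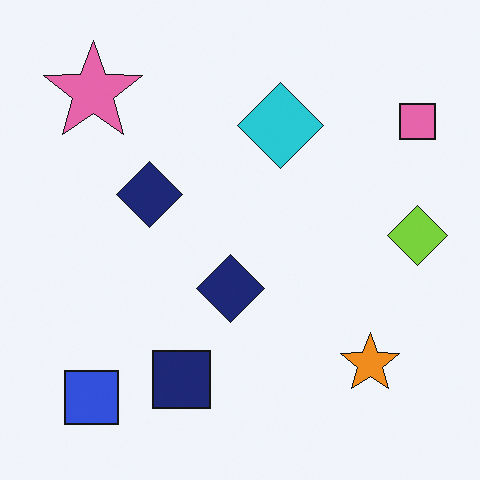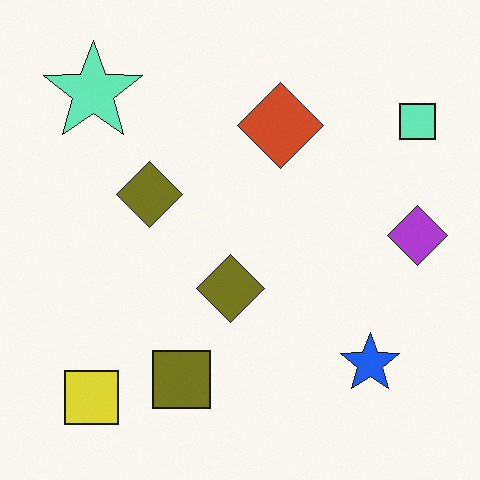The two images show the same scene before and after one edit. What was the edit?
Hue-shifted by a large amount.

Every shape's color has rotated by the same amount around the hue wheel — a uniform hue shift.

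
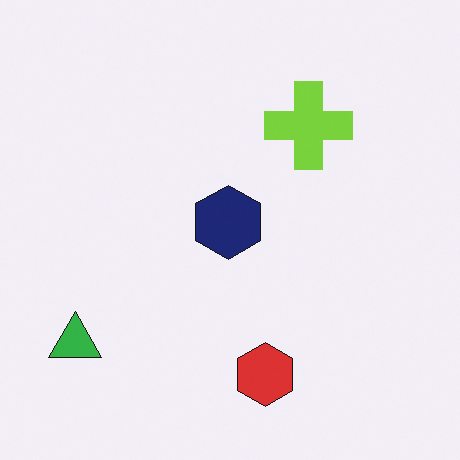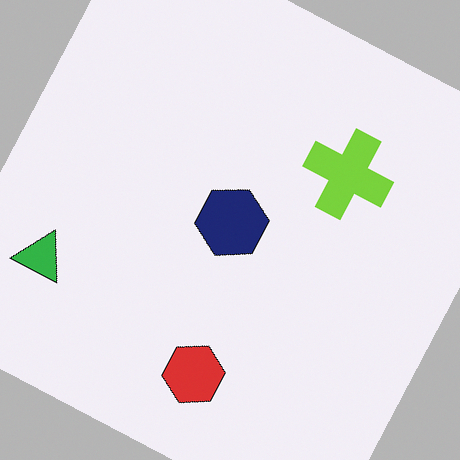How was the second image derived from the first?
The transformation is: rotated clockwise by a clearly visible amount.

Every shape is tilted by the same angle and the image corners show triangular fill wedges — a whole-image rotation by a non-right angle.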